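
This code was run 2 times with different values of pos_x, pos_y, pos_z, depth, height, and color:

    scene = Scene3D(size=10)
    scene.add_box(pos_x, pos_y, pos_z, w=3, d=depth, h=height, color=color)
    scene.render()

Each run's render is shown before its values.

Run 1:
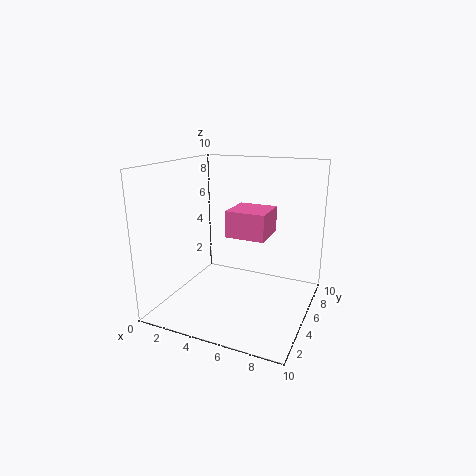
pos_x = 3.5; pos_y = 6; pos_z = 4.5; depth = 3; height = 2; color = 'hotpink'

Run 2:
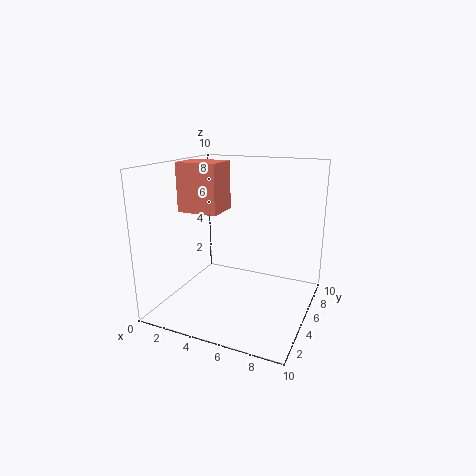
pos_x = 0.5; pos_y = 4.5; pos_z = 6.5; depth = 2.5; height = 3.5; color = 'salmon'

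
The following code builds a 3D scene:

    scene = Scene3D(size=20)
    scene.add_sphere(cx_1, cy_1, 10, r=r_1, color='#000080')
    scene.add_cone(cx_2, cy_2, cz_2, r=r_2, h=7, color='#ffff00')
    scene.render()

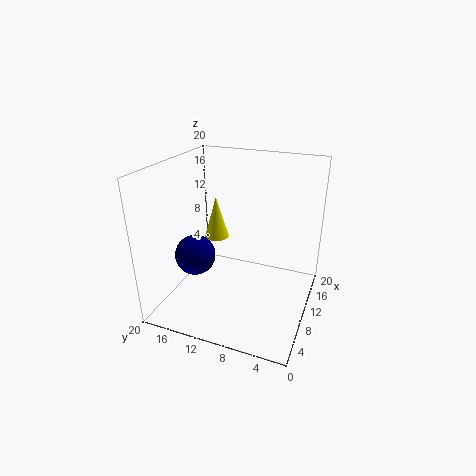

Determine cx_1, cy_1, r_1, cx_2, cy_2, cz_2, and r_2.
cx_1 = 3.75
cy_1 = 13.25
r_1 = 2.5
cx_2 = 17.25
cy_2 = 16.75
cz_2 = 5.75
r_2 = 2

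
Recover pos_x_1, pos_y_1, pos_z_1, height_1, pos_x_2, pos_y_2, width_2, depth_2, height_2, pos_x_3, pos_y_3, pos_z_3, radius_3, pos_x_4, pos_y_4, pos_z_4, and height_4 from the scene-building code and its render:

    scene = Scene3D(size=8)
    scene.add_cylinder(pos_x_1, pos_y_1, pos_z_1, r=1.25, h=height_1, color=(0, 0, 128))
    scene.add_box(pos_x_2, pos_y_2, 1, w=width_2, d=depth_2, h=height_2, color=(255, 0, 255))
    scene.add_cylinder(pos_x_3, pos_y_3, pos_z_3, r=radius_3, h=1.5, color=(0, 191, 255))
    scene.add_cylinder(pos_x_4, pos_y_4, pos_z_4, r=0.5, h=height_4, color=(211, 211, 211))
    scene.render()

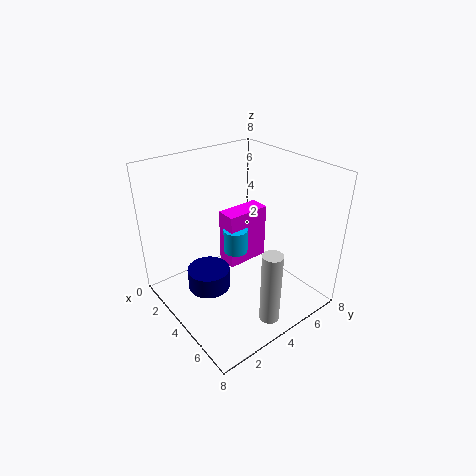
pos_x_1 = 2.75, pos_y_1 = 2.75, pos_z_1 = 0.5, height_1 = 1.25, pos_x_2 = 1.5, pos_y_2 = 4.5, width_2 = 1.25, depth_2 = 2.75, height_2 = 3.5, pos_x_3 = 2.5, pos_y_3 = 5, pos_z_3 = 2, radius_3 = 0.75, pos_x_4 = 7.5, pos_y_4 = 3.25, pos_z_4 = 1.25, height_4 = 3.75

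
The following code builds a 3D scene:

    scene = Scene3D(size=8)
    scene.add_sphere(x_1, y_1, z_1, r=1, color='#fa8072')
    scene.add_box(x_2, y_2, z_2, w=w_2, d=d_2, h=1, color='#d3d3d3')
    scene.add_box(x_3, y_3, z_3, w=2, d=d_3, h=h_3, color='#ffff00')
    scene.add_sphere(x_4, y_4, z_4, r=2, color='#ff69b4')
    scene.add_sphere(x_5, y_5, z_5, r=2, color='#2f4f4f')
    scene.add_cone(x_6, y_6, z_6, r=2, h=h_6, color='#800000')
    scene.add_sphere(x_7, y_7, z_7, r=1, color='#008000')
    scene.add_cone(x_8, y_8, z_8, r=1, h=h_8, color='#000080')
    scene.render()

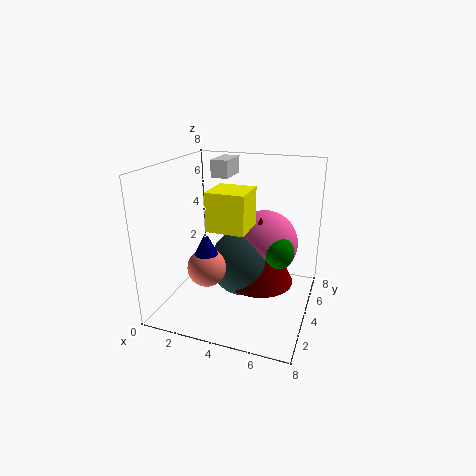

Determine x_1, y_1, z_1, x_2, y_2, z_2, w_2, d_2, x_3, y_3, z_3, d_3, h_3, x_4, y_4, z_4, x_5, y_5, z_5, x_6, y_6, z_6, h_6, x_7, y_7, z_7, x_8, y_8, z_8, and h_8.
x_1 = 3, y_1 = 2, z_1 = 3, x_2 = 2, y_2 = 5, z_2 = 7, w_2 = 1, d_2 = 2, x_3 = 3, y_3 = 2, z_3 = 5, d_3 = 2, h_3 = 2, x_4 = 5, y_4 = 6, z_4 = 3, x_5 = 4, y_5 = 5, z_5 = 2, x_6 = 5, y_6 = 5, z_6 = 1, h_6 = 4, x_7 = 6, y_7 = 5, z_7 = 3, x_8 = 3, y_8 = 2, z_8 = 3, h_8 = 2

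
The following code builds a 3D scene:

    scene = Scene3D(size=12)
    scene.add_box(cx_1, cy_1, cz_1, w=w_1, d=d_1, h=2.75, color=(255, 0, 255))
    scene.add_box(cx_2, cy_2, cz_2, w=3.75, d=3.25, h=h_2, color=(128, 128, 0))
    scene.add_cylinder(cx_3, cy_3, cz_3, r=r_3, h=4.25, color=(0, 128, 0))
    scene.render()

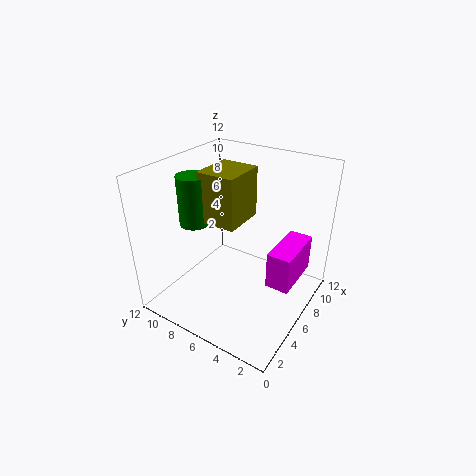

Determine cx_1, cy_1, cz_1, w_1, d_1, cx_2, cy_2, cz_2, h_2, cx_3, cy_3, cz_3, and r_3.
cx_1 = 3.5
cy_1 = 0.25
cz_1 = 4.5
w_1 = 4
d_1 = 1.75
cx_2 = 4.75
cy_2 = 5.75
cz_2 = 7.25
h_2 = 4.25
cx_3 = 5
cy_3 = 9.75
cz_3 = 6.75
r_3 = 1.25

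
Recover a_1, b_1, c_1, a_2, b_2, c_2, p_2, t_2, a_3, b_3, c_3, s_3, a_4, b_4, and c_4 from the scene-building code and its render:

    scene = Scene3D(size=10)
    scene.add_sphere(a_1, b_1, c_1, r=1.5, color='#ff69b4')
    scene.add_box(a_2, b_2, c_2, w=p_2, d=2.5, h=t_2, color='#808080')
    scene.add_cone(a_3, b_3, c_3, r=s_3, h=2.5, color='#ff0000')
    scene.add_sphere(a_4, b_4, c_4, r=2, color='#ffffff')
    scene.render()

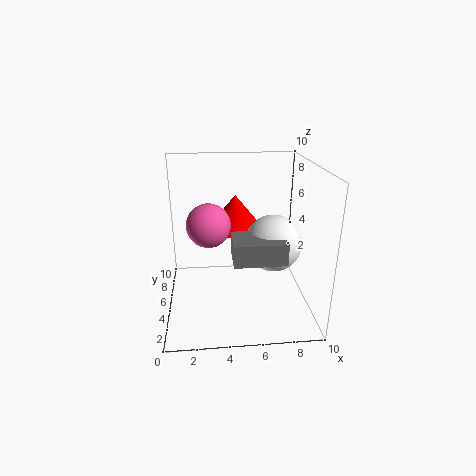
a_1 = 3
b_1 = 5
c_1 = 6
a_2 = 4.5
b_2 = 2.5
c_2 = 4
p_2 = 3.5
t_2 = 1.5
a_3 = 5
b_3 = 7
c_3 = 5
s_3 = 2
a_4 = 7.5
b_4 = 5
c_4 = 4.5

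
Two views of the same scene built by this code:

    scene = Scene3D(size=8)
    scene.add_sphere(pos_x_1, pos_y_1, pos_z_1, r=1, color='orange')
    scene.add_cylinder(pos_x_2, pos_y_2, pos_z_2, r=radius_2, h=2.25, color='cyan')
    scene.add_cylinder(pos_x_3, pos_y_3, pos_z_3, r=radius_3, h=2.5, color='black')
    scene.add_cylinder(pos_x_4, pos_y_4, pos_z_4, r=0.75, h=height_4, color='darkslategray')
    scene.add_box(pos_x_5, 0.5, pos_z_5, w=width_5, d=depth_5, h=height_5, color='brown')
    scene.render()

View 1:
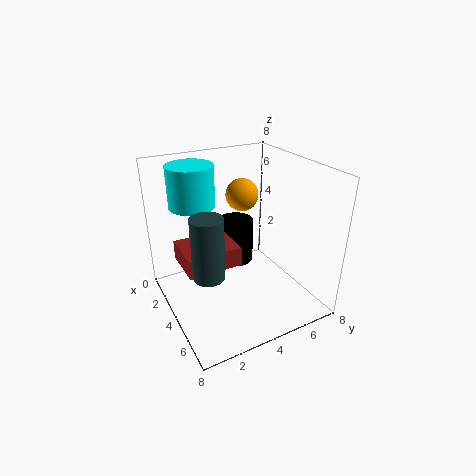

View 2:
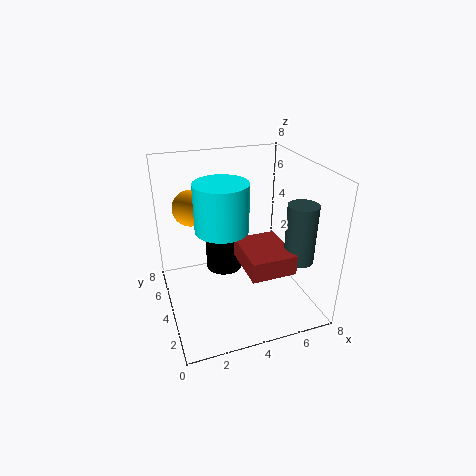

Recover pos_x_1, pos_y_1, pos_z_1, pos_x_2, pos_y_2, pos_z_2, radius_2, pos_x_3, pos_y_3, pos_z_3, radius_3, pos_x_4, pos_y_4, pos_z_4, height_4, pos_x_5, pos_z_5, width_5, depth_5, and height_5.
pos_x_1 = 1.75; pos_y_1 = 5.5; pos_z_1 = 5.5; pos_x_2 = 2.5; pos_y_2 = 2; pos_z_2 = 5.75; radius_2 = 1.25; pos_x_3 = 3.25; pos_y_3 = 4.25; pos_z_3 = 2.25; radius_3 = 1; pos_x_4 = 6.25; pos_y_4 = 1.25; pos_z_4 = 3.75; height_4 = 3; pos_x_5 = 3.5; pos_z_5 = 3.5; width_5 = 2.25; depth_5 = 2.75; height_5 = 1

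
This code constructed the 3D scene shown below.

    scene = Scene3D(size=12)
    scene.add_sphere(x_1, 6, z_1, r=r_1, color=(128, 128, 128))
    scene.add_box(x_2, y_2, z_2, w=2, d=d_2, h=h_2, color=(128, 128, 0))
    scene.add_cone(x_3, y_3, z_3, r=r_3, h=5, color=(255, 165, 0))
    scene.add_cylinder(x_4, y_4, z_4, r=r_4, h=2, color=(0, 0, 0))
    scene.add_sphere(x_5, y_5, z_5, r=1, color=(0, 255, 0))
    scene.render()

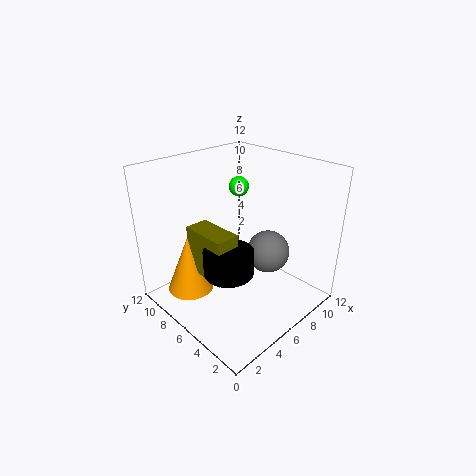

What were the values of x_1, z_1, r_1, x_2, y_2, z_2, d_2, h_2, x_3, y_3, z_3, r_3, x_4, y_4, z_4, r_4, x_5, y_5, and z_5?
x_1 = 10, z_1 = 3, r_1 = 2, x_2 = 3, y_2 = 5, z_2 = 3, d_2 = 4, h_2 = 4, x_3 = 3, y_3 = 9, z_3 = 1, r_3 = 2, x_4 = 4, y_4 = 5, z_4 = 4, r_4 = 2, x_5 = 11, y_5 = 11, z_5 = 8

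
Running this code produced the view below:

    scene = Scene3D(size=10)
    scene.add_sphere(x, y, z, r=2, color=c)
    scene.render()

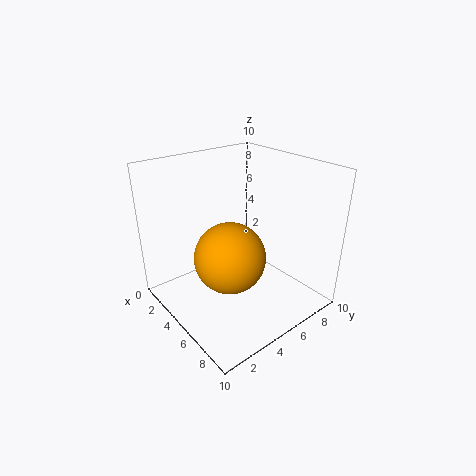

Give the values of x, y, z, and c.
x = 8
y = 2
z = 6
c = 'orange'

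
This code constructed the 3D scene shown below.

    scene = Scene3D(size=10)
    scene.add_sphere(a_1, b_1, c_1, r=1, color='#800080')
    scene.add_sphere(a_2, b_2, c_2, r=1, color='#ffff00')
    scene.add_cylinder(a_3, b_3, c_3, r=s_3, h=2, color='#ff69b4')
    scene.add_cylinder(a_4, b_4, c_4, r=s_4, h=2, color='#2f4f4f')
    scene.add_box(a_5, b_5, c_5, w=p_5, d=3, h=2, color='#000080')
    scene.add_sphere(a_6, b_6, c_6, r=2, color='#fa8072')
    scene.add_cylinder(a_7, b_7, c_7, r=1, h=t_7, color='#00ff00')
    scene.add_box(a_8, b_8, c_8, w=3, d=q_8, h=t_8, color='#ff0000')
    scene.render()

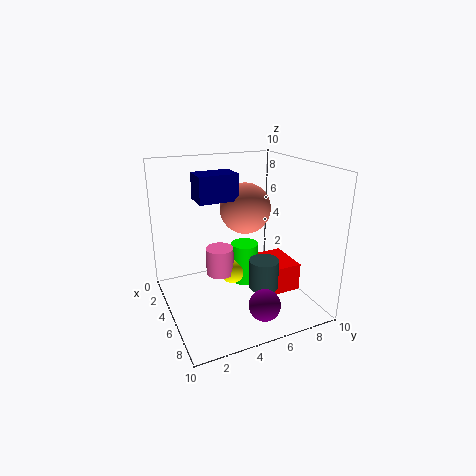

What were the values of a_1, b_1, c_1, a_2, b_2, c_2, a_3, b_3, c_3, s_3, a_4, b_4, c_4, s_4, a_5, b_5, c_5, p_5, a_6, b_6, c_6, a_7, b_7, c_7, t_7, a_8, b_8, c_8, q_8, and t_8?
a_1 = 9, b_1 = 5, c_1 = 2, a_2 = 4, b_2 = 5, c_2 = 2, a_3 = 4, b_3 = 4, c_3 = 2, s_3 = 1, a_4 = 7, b_4 = 6, c_4 = 2, s_4 = 1, a_5 = 1, b_5 = 3, c_5 = 7, p_5 = 2, a_6 = 2, b_6 = 7, c_6 = 6, a_7 = 4, b_7 = 6, c_7 = 1, t_7 = 3, a_8 = 4, b_8 = 6, c_8 = 1, q_8 = 3, t_8 = 2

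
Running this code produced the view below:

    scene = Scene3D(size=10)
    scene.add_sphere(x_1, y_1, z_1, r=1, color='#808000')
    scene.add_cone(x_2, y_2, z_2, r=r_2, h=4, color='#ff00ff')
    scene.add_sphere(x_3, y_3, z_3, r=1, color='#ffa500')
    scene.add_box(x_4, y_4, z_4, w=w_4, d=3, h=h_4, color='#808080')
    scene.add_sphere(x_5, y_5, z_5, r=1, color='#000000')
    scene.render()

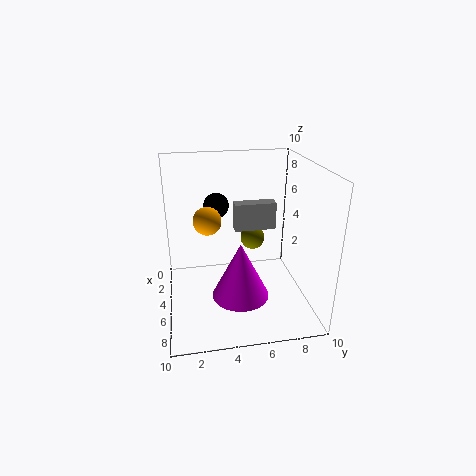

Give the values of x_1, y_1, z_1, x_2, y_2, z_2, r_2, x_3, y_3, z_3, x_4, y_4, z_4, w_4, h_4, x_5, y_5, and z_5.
x_1 = 1, y_1 = 7, z_1 = 3, x_2 = 6, y_2 = 5, z_2 = 1, r_2 = 2, x_3 = 4, y_3 = 3, z_3 = 6, x_4 = 3, y_4 = 5, z_4 = 5, w_4 = 1, h_4 = 2, x_5 = 1, y_5 = 4, z_5 = 6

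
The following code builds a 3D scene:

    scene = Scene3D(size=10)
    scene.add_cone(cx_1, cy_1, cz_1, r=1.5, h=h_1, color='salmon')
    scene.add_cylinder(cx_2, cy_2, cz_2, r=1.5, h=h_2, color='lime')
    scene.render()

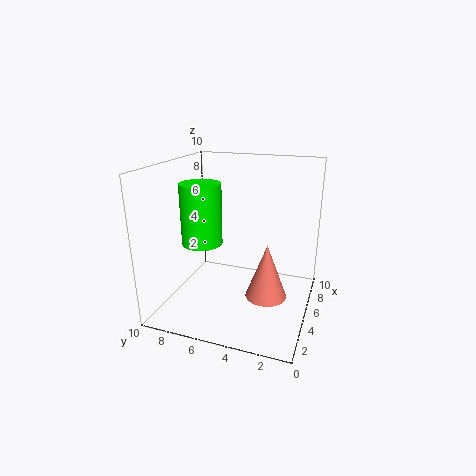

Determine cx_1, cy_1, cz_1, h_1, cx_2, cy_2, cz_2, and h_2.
cx_1 = 5.5; cy_1 = 3; cz_1 = 0.5; h_1 = 4; cx_2 = 5.5; cy_2 = 8; cz_2 = 4; h_2 = 4.5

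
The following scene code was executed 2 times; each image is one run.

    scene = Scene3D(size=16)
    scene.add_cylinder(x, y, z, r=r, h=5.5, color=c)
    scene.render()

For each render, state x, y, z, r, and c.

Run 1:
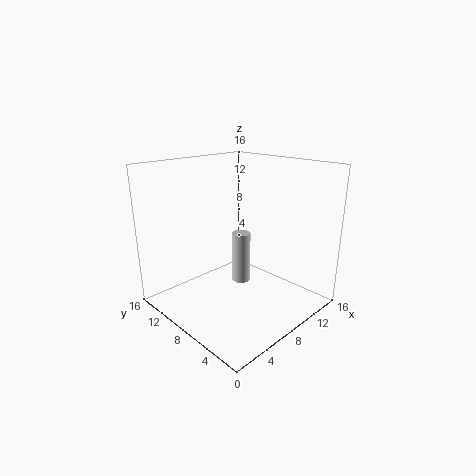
x = 7.5, y = 7, z = 3.5, r = 1, c = 'lightgray'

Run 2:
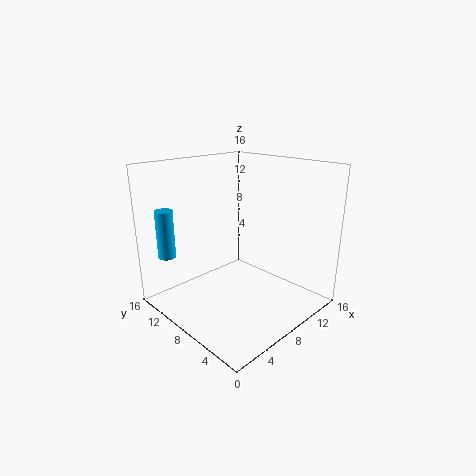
x = 2.5, y = 14, z = 5.5, r = 1, c = 'deepskyblue'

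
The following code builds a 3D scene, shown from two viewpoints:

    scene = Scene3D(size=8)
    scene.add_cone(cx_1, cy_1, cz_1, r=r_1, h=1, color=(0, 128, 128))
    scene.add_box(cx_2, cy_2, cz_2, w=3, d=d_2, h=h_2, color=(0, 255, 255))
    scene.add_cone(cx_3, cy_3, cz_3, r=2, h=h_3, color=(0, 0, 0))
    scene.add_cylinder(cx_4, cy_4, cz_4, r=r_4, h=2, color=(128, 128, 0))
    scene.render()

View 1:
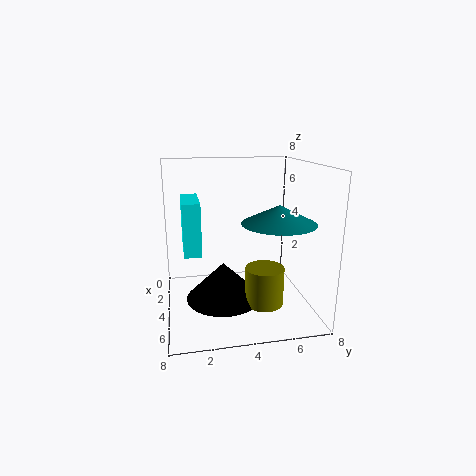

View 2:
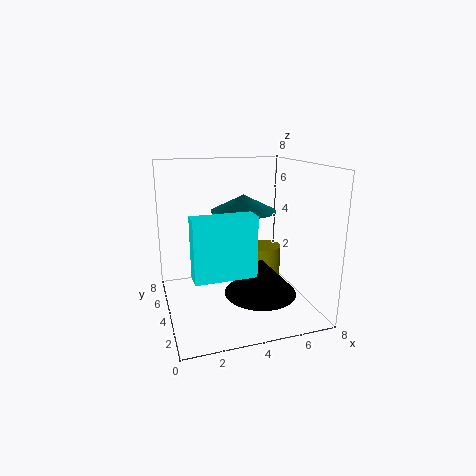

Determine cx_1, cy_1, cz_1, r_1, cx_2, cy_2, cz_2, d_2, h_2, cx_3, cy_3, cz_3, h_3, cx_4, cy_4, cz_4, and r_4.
cx_1 = 5, cy_1 = 6, cz_1 = 5, r_1 = 2, cx_2 = 1, cy_2 = 1, cz_2 = 3, d_2 = 1, h_2 = 3, cx_3 = 5, cy_3 = 3, cz_3 = 1, h_3 = 2, cx_4 = 6, cy_4 = 5, cz_4 = 1, r_4 = 1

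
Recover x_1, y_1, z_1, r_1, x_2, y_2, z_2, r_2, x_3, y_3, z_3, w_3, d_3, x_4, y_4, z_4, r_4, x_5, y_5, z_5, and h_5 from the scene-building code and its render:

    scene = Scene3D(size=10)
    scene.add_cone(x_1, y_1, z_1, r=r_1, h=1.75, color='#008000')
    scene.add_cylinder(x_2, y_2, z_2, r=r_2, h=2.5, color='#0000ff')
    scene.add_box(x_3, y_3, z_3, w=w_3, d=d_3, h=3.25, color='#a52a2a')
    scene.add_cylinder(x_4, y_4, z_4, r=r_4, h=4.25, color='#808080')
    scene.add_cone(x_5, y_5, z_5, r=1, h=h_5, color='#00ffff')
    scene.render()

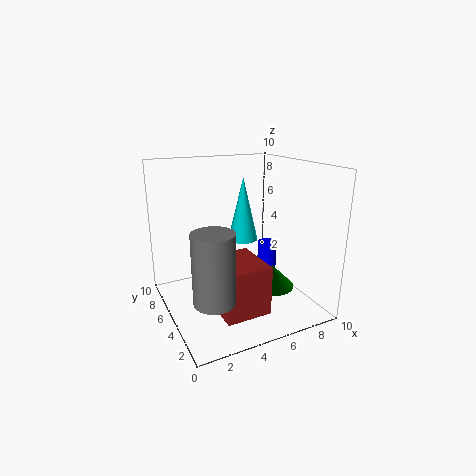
x_1 = 8.25; y_1 = 5.5; z_1 = 0.25; r_1 = 1.75; x_2 = 8.5; y_2 = 6.75; z_2 = 1; r_2 = 0.75; x_3 = 2.5; y_3 = 1.25; z_3 = 1; w_3 = 3; d_3 = 3.5; x_4 = 1.75; y_4 = 1.5; z_4 = 2.75; r_4 = 1.25; x_5 = 5.25; y_5 = 4.75; z_5 = 5; h_5 = 4.25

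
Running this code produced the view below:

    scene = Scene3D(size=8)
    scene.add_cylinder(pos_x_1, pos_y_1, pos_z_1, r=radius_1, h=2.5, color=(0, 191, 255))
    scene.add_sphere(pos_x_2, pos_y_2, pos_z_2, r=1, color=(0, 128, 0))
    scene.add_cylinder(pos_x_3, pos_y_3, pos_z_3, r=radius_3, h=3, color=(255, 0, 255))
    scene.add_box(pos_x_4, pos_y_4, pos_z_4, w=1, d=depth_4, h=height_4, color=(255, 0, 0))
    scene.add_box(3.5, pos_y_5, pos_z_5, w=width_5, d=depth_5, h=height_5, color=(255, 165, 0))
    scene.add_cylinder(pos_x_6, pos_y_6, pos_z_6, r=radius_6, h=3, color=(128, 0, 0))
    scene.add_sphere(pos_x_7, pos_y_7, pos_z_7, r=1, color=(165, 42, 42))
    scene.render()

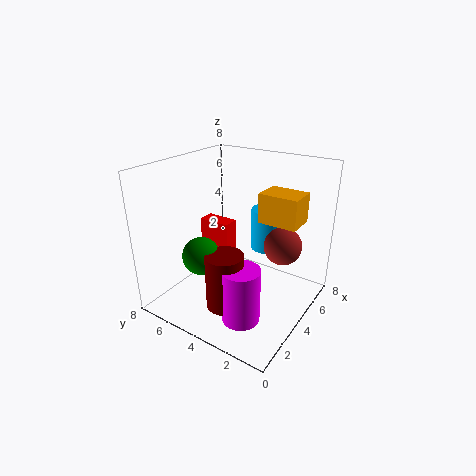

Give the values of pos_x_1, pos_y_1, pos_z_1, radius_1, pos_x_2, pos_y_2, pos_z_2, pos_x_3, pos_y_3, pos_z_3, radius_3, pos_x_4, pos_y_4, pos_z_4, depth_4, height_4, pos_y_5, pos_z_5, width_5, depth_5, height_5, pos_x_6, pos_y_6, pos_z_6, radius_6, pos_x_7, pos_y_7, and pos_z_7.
pos_x_1 = 6.5, pos_y_1 = 3.5, pos_z_1 = 2.5, radius_1 = 1, pos_x_2 = 2, pos_y_2 = 5, pos_z_2 = 3.5, pos_x_3 = 2, pos_y_3 = 2.5, pos_z_3 = 0.5, radius_3 = 1, pos_x_4 = 5, pos_y_4 = 5.5, pos_z_4 = 2, depth_4 = 2, height_4 = 2, pos_y_5 = 0.5, pos_z_5 = 5.5, width_5 = 1.5, depth_5 = 2, height_5 = 1.5, pos_x_6 = 2, pos_y_6 = 3.5, pos_z_6 = 1, radius_6 = 1, pos_x_7 = 4.5, pos_y_7 = 1.5, pos_z_7 = 4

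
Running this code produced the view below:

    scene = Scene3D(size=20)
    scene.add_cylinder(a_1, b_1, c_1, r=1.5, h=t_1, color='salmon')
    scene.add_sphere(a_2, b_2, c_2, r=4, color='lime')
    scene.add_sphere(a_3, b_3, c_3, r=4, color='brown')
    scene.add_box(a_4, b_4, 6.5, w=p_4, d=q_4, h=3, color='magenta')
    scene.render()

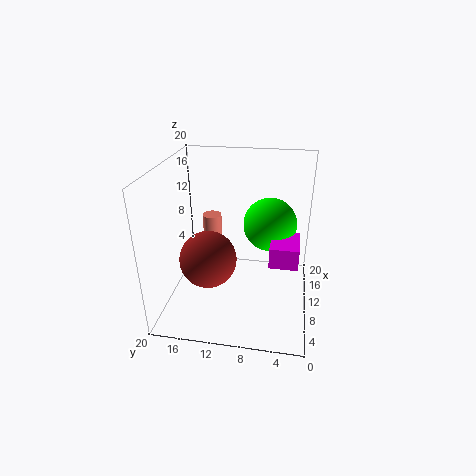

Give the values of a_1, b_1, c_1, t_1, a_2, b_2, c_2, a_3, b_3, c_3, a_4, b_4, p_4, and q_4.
a_1 = 17
b_1 = 15.5
c_1 = 0.5
t_1 = 9.5
a_2 = 15
b_2 = 6
c_2 = 10
a_3 = 8.5
b_3 = 14
c_3 = 7
a_4 = 8.5
b_4 = 1.5
p_4 = 5.5
q_4 = 4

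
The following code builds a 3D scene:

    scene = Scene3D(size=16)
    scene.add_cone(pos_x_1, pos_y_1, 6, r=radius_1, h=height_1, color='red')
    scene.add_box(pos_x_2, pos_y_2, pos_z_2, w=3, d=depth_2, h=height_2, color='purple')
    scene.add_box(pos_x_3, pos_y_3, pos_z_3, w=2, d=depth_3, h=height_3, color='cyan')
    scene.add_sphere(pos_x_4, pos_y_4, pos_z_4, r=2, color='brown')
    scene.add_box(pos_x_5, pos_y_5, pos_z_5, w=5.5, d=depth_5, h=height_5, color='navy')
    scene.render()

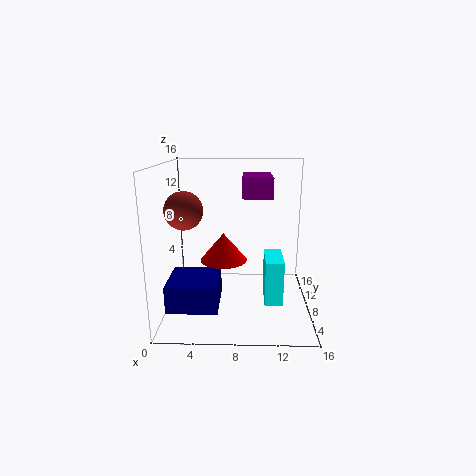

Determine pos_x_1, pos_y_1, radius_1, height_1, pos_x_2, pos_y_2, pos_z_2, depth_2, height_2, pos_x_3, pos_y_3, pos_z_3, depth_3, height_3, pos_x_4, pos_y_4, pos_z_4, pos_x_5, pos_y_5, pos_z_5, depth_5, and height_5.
pos_x_1 = 6.5
pos_y_1 = 6.5
radius_1 = 2.5
height_1 = 3
pos_x_2 = 8.5
pos_y_2 = 4.5
pos_z_2 = 13
depth_2 = 5
height_2 = 2
pos_x_3 = 11
pos_y_3 = 5.5
pos_z_3 = 1
depth_3 = 4.5
height_3 = 5
pos_x_4 = 2.5
pos_y_4 = 6
pos_z_4 = 11.5
pos_x_5 = 0.5
pos_y_5 = 3.5
pos_z_5 = 1
depth_5 = 5.5
height_5 = 3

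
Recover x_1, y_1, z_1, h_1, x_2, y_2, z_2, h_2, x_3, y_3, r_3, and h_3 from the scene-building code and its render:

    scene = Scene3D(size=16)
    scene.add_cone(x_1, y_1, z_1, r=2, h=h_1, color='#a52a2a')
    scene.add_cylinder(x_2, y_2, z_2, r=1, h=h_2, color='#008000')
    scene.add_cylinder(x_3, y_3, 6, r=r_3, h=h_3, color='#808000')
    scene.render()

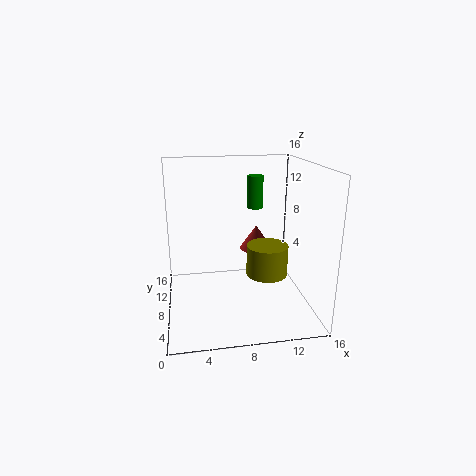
x_1 = 11
y_1 = 12
z_1 = 5
h_1 = 3
x_2 = 11
y_2 = 13
z_2 = 10
h_2 = 4
x_3 = 10
y_3 = 3
r_3 = 2
h_3 = 3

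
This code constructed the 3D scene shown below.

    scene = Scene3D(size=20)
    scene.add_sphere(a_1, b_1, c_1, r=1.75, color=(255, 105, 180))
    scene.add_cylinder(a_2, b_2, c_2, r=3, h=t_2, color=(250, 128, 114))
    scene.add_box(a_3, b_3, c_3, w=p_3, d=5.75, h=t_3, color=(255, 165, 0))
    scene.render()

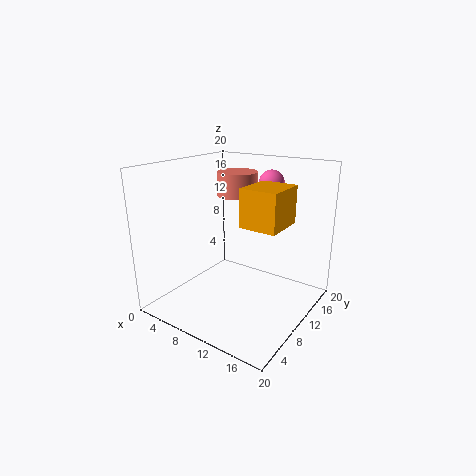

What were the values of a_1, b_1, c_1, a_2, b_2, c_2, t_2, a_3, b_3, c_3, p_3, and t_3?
a_1 = 12.5; b_1 = 14.5; c_1 = 17.25; a_2 = 7; b_2 = 14.25; c_2 = 14.75; t_2 = 3.5; a_3 = 12; b_3 = 7.25; c_3 = 12.75; p_3 = 5; t_3 = 5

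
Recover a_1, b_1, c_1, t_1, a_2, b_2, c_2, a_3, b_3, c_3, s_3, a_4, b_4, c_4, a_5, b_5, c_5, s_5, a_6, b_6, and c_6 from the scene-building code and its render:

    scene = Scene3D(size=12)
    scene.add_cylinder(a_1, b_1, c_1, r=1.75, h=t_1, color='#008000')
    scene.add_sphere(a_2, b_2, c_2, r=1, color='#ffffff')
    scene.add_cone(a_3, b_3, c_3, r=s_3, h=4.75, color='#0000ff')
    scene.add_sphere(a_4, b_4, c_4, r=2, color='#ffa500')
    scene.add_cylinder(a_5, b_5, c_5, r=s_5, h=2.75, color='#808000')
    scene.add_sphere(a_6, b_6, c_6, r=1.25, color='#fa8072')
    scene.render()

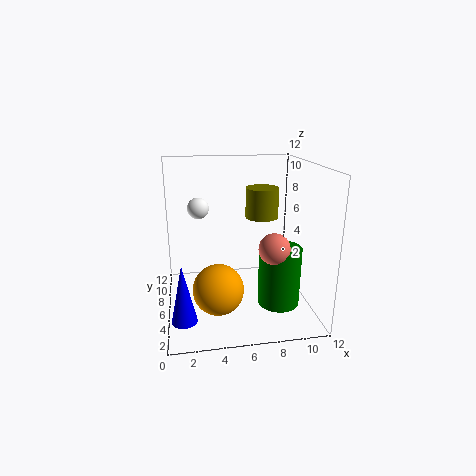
a_1 = 9.25; b_1 = 4.5; c_1 = 0.5; t_1 = 5; a_2 = 3; b_2 = 10.25; c_2 = 7.5; a_3 = 1.25; b_3 = 3; c_3 = 0.5; s_3 = 1; a_4 = 4; b_4 = 3.5; c_4 = 2.75; a_5 = 8.75; b_5 = 9; c_5 = 6.75; s_5 = 1.5; a_6 = 8.5; b_6 = 3.75; c_6 = 5.75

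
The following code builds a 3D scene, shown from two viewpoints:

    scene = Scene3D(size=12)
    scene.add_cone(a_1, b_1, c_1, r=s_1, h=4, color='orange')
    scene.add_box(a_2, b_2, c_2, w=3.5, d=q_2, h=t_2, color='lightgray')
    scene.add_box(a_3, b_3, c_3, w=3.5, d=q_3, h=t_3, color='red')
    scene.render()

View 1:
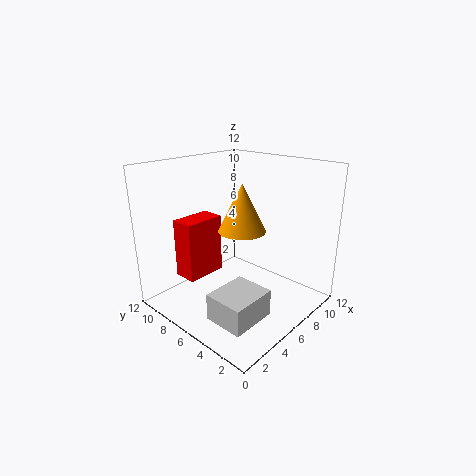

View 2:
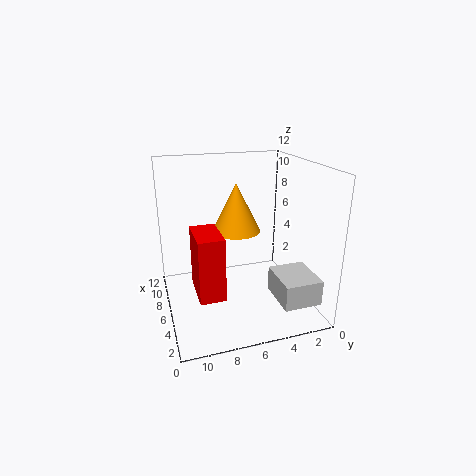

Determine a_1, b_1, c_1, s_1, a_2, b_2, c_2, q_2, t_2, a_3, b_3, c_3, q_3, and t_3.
a_1 = 6.5
b_1 = 6
c_1 = 6.5
s_1 = 2
a_2 = 0.5
b_2 = 1
c_2 = 2
q_2 = 3
t_2 = 2
a_3 = 2.5
b_3 = 8
c_3 = 2.5
q_3 = 2
t_3 = 5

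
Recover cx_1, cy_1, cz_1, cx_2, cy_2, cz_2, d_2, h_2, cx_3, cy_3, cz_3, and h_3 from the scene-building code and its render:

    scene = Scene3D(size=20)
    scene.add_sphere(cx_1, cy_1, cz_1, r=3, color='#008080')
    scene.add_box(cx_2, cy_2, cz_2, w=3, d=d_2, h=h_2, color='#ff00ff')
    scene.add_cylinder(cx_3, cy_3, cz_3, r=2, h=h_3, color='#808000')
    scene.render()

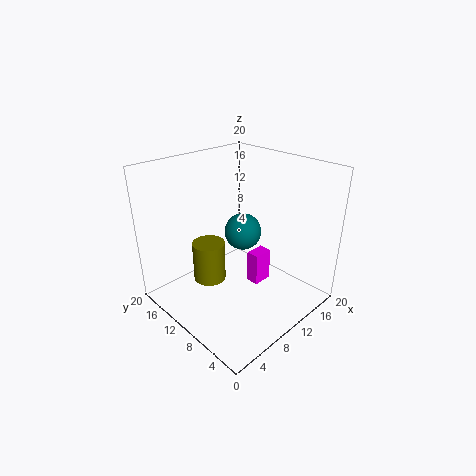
cx_1 = 16
cy_1 = 15
cz_1 = 7
cx_2 = 13
cy_2 = 9
cz_2 = 1
d_2 = 2
h_2 = 5
cx_3 = 4
cy_3 = 9
cz_3 = 7
h_3 = 5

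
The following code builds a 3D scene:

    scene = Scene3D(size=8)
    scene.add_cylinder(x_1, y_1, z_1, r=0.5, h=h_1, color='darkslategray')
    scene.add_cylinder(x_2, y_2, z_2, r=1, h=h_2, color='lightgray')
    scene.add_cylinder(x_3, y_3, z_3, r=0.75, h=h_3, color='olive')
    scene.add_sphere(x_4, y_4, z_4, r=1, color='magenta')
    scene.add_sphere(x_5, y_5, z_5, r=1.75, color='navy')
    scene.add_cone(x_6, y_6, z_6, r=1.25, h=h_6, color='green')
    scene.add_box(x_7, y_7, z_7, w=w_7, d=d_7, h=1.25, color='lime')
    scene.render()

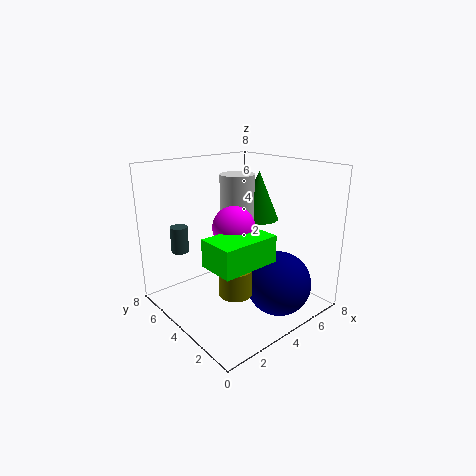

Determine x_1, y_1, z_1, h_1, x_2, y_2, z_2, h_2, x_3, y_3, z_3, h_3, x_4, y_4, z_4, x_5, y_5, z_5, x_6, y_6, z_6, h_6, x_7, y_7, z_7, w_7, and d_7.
x_1 = 1.75, y_1 = 6.5, z_1 = 3, h_1 = 1.5, x_2 = 5, y_2 = 5.25, z_2 = 3.75, h_2 = 3.5, x_3 = 1.5, y_3 = 1.25, z_3 = 2.75, h_3 = 1.25, x_4 = 2.25, y_4 = 2.25, z_4 = 5.5, x_5 = 5, y_5 = 1.75, z_5 = 1.75, x_6 = 6.75, y_6 = 5.25, z_6 = 4.25, h_6 = 3, x_7 = 0.25, y_7 = 0.25, z_7 = 4.25, w_7 = 2.75, d_7 = 1.75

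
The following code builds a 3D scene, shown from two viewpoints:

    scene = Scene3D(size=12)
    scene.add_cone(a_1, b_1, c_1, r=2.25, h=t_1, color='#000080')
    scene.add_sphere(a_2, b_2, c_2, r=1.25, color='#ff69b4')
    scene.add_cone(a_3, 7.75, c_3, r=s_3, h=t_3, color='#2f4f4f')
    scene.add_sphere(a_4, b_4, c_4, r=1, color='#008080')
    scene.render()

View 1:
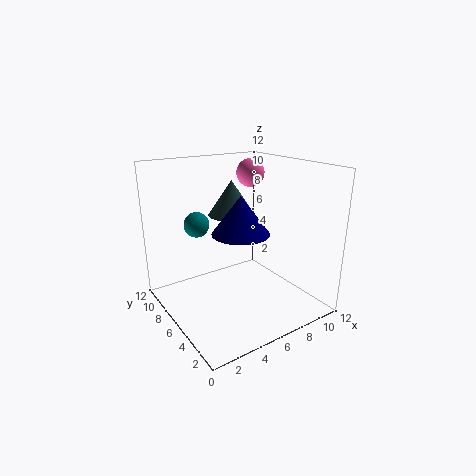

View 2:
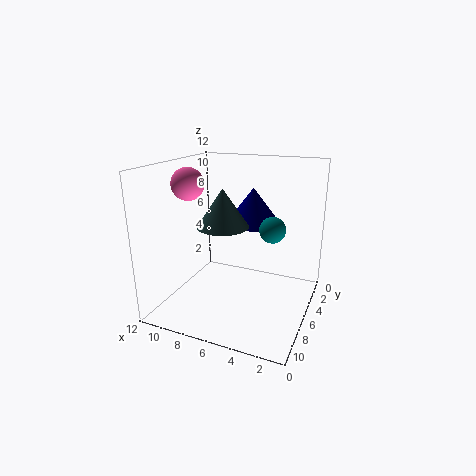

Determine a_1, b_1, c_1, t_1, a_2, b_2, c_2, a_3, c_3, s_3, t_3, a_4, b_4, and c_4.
a_1 = 5.25; b_1 = 4.5; c_1 = 7; t_1 = 3; a_2 = 9; b_2 = 8.5; c_2 = 10.75; a_3 = 6.5; c_3 = 7.5; s_3 = 2; t_3 = 3; a_4 = 2.75; b_4 = 7; c_4 = 7.5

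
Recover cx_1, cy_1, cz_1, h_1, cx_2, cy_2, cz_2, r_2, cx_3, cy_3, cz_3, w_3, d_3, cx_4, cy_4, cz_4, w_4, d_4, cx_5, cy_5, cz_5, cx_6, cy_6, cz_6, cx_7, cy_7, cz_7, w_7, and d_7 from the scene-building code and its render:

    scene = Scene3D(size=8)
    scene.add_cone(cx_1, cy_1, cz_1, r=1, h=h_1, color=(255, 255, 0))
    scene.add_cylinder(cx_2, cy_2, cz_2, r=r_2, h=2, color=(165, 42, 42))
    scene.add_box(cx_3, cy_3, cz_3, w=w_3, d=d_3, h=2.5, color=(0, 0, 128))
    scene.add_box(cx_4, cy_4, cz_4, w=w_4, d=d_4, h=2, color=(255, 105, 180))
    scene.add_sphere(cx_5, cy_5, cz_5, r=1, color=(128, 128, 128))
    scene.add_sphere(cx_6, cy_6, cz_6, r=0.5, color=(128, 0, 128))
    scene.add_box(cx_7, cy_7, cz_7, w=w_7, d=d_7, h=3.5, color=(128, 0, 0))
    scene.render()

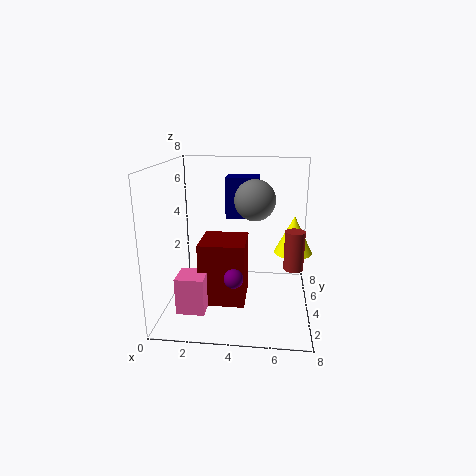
cx_1 = 7, cy_1 = 3.5, cz_1 = 3.5, h_1 = 2, cx_2 = 7, cy_2 = 2.5, cz_2 = 3, r_2 = 0.5, cx_3 = 3, cy_3 = 6, cz_3 = 4.5, w_3 = 2, d_3 = 1.5, cx_4 = 1, cy_4 = 1.5, cz_4 = 0.5, w_4 = 1.5, d_4 = 1.5, cx_5 = 5, cy_5 = 2.5, cz_5 = 6.5, cx_6 = 4, cy_6 = 2, cz_6 = 2.5, cx_7 = 2, cy_7 = 2.5, cz_7 = 0.5, w_7 = 2.5, d_7 = 2.5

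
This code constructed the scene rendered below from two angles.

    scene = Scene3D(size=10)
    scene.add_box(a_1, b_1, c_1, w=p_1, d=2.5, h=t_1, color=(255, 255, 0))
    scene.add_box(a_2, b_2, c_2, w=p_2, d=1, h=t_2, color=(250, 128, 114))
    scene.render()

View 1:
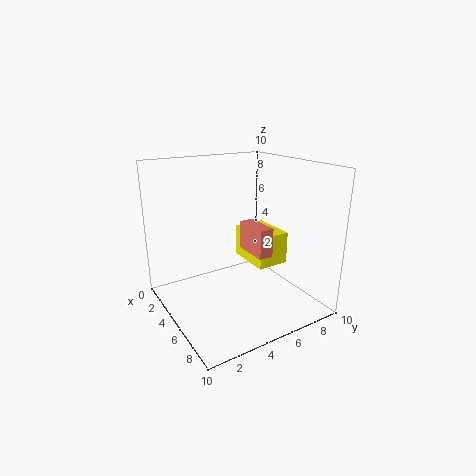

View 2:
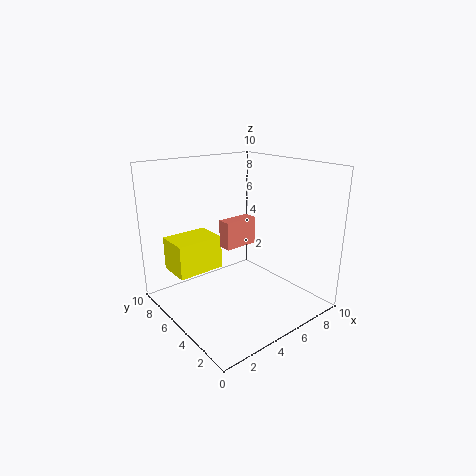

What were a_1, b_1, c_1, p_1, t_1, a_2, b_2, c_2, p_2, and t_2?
a_1 = 1.5
b_1 = 7
c_1 = 2
p_1 = 3.5
t_1 = 2.5
a_2 = 4.5
b_2 = 5.5
c_2 = 4
p_2 = 2.5
t_2 = 2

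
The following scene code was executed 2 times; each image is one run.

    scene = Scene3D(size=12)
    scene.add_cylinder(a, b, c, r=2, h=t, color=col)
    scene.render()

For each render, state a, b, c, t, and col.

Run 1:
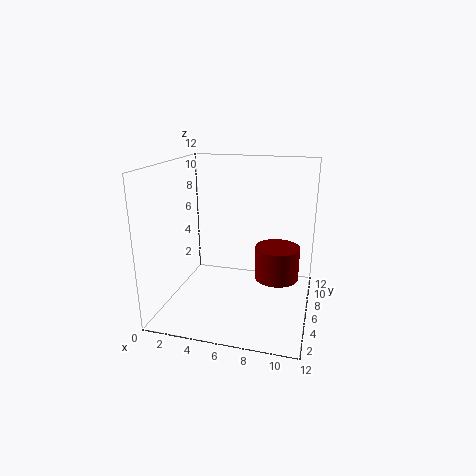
a = 9, b = 8.5, c = 1.5, t = 3, col = 'maroon'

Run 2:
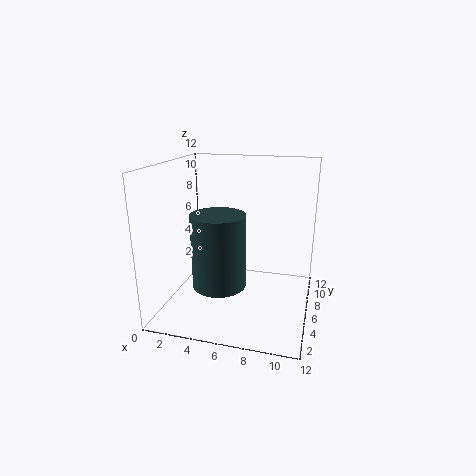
a = 5.5, b = 2.5, c = 3.5, t = 5.5, col = 'darkslategray'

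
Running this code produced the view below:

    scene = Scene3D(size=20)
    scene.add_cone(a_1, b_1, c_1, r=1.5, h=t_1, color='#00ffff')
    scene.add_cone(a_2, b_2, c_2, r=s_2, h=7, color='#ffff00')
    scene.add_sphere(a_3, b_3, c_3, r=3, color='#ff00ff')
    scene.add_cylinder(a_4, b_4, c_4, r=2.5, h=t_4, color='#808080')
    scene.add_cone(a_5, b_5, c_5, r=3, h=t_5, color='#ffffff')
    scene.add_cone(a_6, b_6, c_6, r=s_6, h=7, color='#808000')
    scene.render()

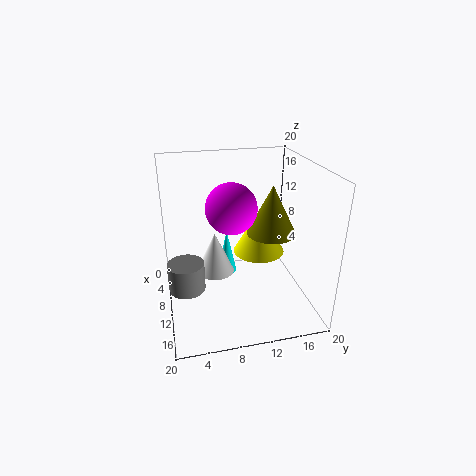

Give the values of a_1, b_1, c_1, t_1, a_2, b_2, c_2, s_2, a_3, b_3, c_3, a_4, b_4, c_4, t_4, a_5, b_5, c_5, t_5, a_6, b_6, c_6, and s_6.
a_1 = 4.5
b_1 = 9.5
c_1 = 1.5
t_1 = 7
a_2 = 5.5
b_2 = 14.5
c_2 = 5
s_2 = 4
a_3 = 15
b_3 = 8
c_3 = 16.5
a_4 = 11
b_4 = 2.5
c_4 = 3.5
t_4 = 4
a_5 = 5
b_5 = 7.5
c_5 = 2
t_5 = 6.5
a_6 = 9.5
b_6 = 15
c_6 = 10
s_6 = 3.5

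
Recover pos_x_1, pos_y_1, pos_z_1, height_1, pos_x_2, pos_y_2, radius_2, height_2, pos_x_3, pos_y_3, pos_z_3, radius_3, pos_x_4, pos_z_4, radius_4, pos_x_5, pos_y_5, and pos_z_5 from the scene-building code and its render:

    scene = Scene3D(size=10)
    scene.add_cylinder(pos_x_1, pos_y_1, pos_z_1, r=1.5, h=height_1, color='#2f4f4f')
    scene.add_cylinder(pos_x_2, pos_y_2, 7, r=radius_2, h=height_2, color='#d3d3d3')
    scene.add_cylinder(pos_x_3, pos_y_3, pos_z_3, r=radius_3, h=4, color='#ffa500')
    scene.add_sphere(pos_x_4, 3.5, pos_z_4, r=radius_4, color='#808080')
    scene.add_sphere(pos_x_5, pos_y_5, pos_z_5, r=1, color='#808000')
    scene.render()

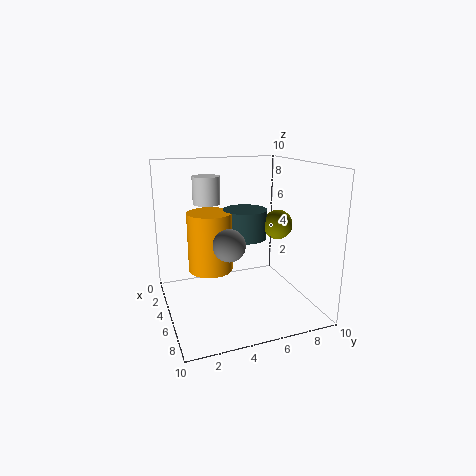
pos_x_1 = 5; pos_y_1 = 5.5; pos_z_1 = 5; height_1 = 2; pos_x_2 = 2.5; pos_y_2 = 3.5; radius_2 = 1; height_2 = 2; pos_x_3 = 5; pos_y_3 = 3; pos_z_3 = 3; radius_3 = 1.5; pos_x_4 = 7.5; pos_z_4 = 5.5; radius_4 = 1; pos_x_5 = 6; pos_y_5 = 7.5; pos_z_5 = 6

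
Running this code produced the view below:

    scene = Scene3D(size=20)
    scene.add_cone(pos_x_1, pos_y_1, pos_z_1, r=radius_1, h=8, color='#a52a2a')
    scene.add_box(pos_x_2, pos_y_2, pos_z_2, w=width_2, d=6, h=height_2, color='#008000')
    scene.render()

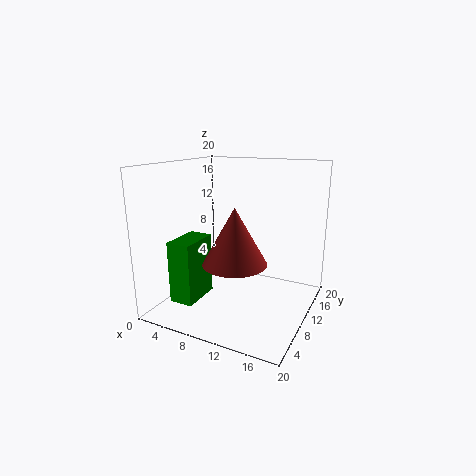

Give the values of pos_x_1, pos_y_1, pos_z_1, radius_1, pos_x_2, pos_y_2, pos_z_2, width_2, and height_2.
pos_x_1 = 10, pos_y_1 = 9, pos_z_1 = 6.5, radius_1 = 4.5, pos_x_2 = 1.5, pos_y_2 = 5, pos_z_2 = 0.5, width_2 = 3.5, height_2 = 9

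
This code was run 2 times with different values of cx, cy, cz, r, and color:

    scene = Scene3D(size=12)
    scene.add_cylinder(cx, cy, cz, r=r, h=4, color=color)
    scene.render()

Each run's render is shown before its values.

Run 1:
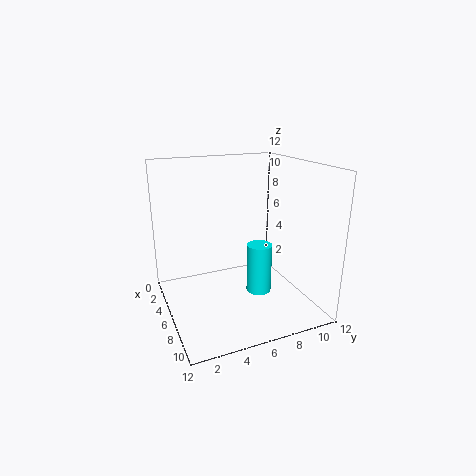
cx = 8
cy = 7
cz = 2
r = 1
color = 'cyan'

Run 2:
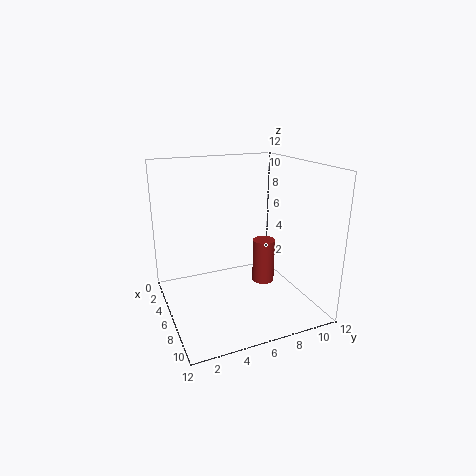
cx = 5
cy = 9
cz = 1
r = 1
color = 'brown'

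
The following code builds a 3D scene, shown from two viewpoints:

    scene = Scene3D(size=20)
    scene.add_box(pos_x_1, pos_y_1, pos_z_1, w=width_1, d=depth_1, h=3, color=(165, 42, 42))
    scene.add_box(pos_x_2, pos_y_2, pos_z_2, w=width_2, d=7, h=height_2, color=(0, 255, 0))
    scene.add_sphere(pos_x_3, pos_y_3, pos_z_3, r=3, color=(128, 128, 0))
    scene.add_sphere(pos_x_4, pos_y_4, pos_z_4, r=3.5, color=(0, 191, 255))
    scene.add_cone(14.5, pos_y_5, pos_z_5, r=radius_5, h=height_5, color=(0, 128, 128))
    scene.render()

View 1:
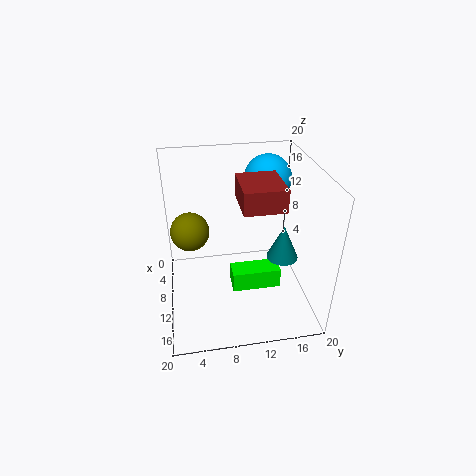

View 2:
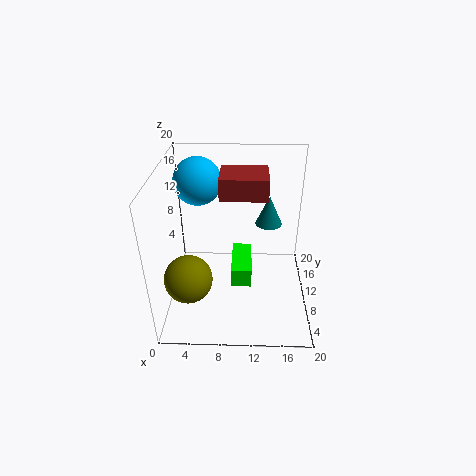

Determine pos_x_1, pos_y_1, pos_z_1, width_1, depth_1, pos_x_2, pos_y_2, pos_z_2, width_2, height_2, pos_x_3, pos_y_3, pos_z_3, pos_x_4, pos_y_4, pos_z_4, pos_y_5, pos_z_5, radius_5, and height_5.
pos_x_1 = 7.5, pos_y_1 = 10, pos_z_1 = 15.5, width_1 = 6.5, depth_1 = 5.5, pos_x_2 = 9, pos_y_2 = 9, pos_z_2 = 2, width_2 = 3, height_2 = 3, pos_x_3 = 4, pos_y_3 = 3.5, pos_z_3 = 8, pos_x_4 = 4, pos_y_4 = 15.5, pos_z_4 = 16, pos_y_5 = 15, pos_z_5 = 9.5, radius_5 = 2, height_5 = 4.5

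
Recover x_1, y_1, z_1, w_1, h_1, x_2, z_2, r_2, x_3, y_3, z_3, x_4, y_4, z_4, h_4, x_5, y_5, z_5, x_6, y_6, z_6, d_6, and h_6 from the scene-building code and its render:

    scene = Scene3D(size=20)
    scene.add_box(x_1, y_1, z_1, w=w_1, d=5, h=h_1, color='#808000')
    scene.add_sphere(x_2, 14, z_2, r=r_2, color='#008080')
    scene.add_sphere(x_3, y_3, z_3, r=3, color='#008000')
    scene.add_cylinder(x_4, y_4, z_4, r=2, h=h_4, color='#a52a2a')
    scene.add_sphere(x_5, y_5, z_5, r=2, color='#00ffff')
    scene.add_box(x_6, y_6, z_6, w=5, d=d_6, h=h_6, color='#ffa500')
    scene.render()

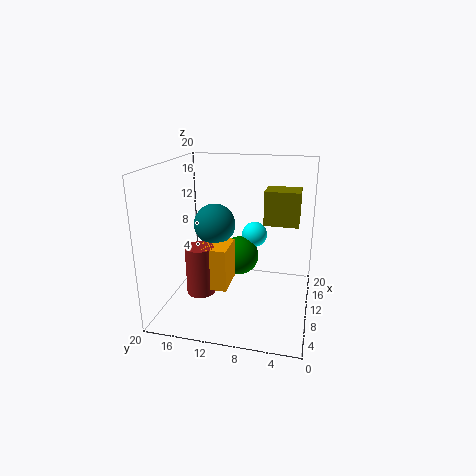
x_1 = 13; y_1 = 2; z_1 = 11; w_1 = 4; h_1 = 5; x_2 = 12; z_2 = 11; r_2 = 3; x_3 = 15; y_3 = 11; z_3 = 5; x_4 = 8; y_4 = 15; z_4 = 2; h_4 = 7; x_5 = 17; y_5 = 9; z_5 = 8; x_6 = 7; y_6 = 11; z_6 = 3; d_6 = 4; h_6 = 6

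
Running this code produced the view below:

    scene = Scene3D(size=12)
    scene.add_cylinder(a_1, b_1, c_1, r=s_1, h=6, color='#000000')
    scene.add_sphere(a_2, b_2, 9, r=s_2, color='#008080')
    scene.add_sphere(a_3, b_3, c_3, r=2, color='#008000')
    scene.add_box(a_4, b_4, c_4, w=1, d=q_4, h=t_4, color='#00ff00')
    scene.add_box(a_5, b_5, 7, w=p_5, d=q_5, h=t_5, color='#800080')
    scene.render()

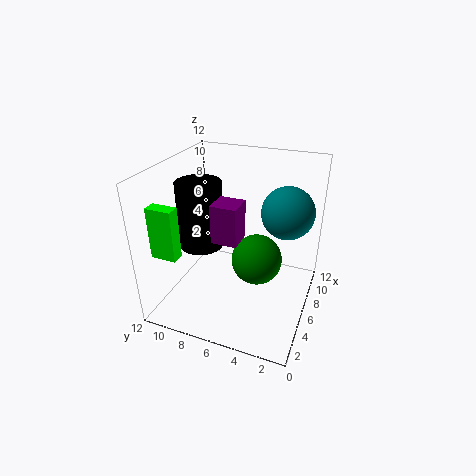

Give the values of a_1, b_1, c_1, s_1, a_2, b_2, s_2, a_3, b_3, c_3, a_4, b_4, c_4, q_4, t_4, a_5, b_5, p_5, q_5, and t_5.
a_1 = 7
b_1 = 10
c_1 = 4
s_1 = 2
a_2 = 6
b_2 = 2
s_2 = 2
a_3 = 5
b_3 = 4
c_3 = 5
a_4 = 1
b_4 = 9
c_4 = 6
q_4 = 2
t_4 = 4
a_5 = 3
b_5 = 5
p_5 = 2
q_5 = 2
t_5 = 3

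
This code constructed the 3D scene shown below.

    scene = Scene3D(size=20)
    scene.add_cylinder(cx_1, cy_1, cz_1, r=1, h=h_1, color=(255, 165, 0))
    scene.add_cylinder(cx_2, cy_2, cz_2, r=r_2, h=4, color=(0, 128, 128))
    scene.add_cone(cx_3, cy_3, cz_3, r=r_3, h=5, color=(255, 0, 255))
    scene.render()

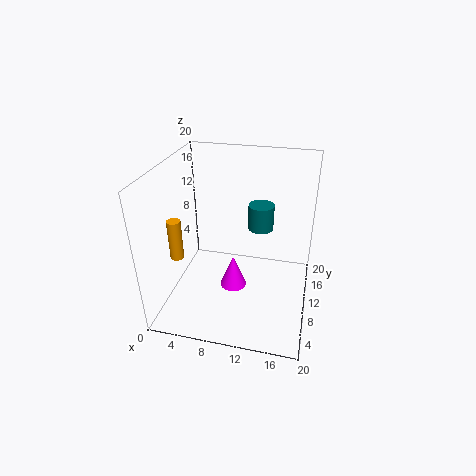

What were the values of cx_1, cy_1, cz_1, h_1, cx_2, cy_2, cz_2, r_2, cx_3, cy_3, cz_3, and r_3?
cx_1 = 1, cy_1 = 9, cz_1 = 6, h_1 = 6, cx_2 = 12, cy_2 = 17, cz_2 = 8, r_2 = 2, cx_3 = 9, cy_3 = 11, cz_3 = 1, r_3 = 2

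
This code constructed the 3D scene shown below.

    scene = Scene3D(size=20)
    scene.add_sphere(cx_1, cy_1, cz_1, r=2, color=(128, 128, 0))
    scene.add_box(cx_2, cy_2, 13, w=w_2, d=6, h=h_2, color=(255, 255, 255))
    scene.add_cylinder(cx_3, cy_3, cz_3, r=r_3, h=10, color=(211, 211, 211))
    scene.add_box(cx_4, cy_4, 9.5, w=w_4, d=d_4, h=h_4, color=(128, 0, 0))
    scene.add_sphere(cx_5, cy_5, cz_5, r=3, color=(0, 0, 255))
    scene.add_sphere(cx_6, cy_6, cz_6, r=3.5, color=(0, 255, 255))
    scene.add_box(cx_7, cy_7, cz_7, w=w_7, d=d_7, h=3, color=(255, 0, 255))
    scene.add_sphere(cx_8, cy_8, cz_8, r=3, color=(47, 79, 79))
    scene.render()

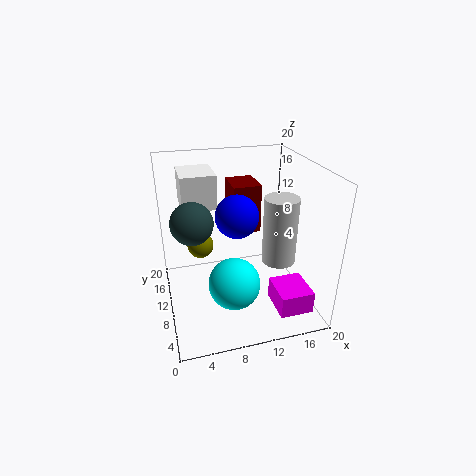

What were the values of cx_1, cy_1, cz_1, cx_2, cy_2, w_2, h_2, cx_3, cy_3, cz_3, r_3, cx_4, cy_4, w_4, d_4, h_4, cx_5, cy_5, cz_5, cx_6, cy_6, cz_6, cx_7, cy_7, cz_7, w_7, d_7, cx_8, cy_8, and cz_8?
cx_1 = 5.5; cy_1 = 15.5; cz_1 = 6.5; cx_2 = 3; cy_2 = 13.5; w_2 = 5; h_2 = 5; cx_3 = 16.5; cy_3 = 10.5; cz_3 = 5; r_3 = 2.5; cx_4 = 10; cy_4 = 12; w_4 = 4; d_4 = 5; h_4 = 7; cx_5 = 10; cy_5 = 10.5; cz_5 = 13; cx_6 = 8.5; cy_6 = 6.5; cz_6 = 5; cx_7 = 13.5; cy_7 = 1.5; cz_7 = 2; w_7 = 4.5; d_7 = 5; cx_8 = 4; cy_8 = 12; cz_8 = 12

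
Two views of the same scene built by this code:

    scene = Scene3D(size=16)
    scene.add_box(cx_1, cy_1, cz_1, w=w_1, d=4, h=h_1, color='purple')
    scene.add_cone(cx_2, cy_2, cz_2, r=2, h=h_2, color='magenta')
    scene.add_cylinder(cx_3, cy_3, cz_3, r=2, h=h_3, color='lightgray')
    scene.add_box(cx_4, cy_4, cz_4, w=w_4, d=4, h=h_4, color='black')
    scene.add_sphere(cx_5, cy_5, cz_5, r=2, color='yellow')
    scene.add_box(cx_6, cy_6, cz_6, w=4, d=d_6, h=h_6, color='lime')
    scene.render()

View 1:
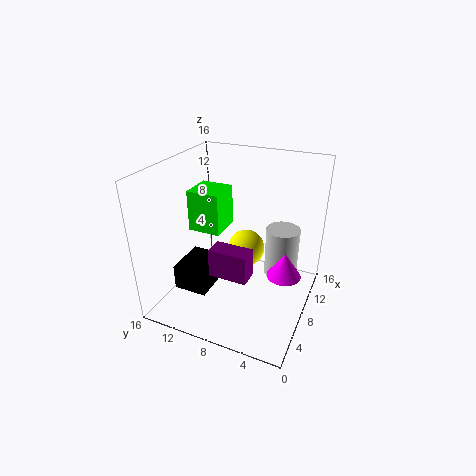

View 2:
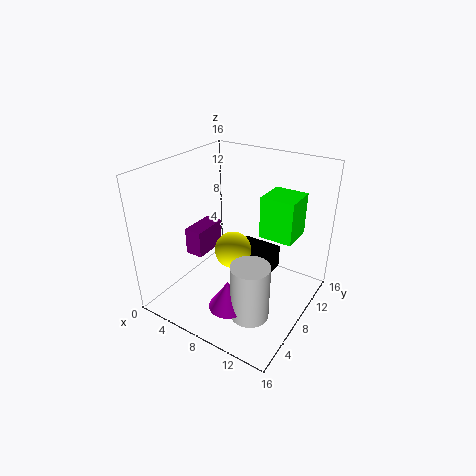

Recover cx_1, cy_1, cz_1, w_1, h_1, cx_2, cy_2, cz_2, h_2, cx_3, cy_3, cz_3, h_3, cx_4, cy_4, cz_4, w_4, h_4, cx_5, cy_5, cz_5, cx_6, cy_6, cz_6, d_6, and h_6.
cx_1 = 3
cy_1 = 5
cz_1 = 6
w_1 = 2
h_1 = 3
cx_2 = 10
cy_2 = 3
cz_2 = 3
h_2 = 3
cx_3 = 12
cy_3 = 4
cz_3 = 2
h_3 = 6
cx_4 = 5
cy_4 = 11
cz_4 = 1
w_4 = 5
h_4 = 3
cx_5 = 8
cy_5 = 7
cz_5 = 7
cx_6 = 9
cy_6 = 11
cz_6 = 7
d_6 = 4
h_6 = 5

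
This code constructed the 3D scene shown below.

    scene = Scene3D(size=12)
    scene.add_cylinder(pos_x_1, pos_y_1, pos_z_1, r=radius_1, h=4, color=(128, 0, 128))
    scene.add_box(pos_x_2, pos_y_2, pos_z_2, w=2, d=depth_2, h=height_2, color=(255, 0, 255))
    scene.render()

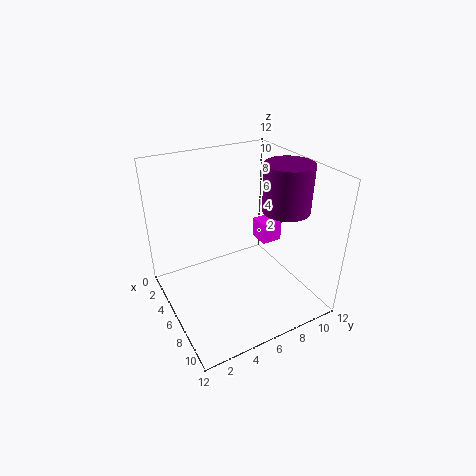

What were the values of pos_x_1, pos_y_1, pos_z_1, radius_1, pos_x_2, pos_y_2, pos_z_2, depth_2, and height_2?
pos_x_1 = 7
pos_y_1 = 10
pos_z_1 = 8
radius_1 = 2
pos_x_2 = 2
pos_y_2 = 10
pos_z_2 = 3
depth_2 = 2
height_2 = 2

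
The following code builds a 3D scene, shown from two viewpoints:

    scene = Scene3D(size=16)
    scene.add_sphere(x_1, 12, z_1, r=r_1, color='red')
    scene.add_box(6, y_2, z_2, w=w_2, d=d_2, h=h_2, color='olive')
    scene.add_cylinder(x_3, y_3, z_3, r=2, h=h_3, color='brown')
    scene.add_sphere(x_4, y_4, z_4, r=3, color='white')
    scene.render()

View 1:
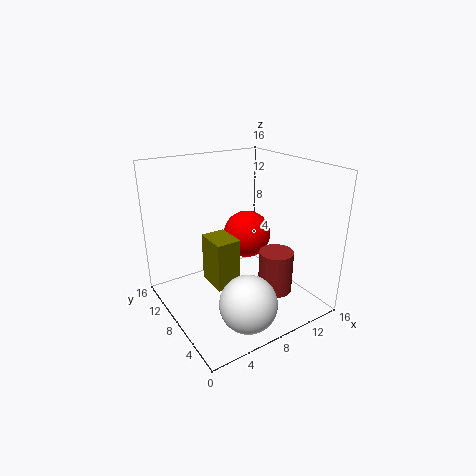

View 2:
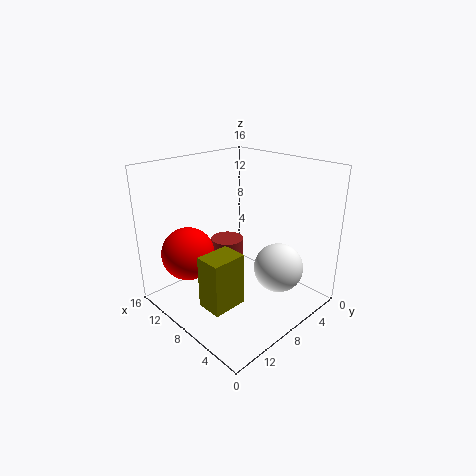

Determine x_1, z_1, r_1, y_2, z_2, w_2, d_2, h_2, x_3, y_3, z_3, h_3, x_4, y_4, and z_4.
x_1 = 12; z_1 = 6; r_1 = 3; y_2 = 9; z_2 = 1; w_2 = 3; d_2 = 4; h_2 = 6; x_3 = 12; y_3 = 6; z_3 = 1; h_3 = 5; x_4 = 6; y_4 = 3; z_4 = 3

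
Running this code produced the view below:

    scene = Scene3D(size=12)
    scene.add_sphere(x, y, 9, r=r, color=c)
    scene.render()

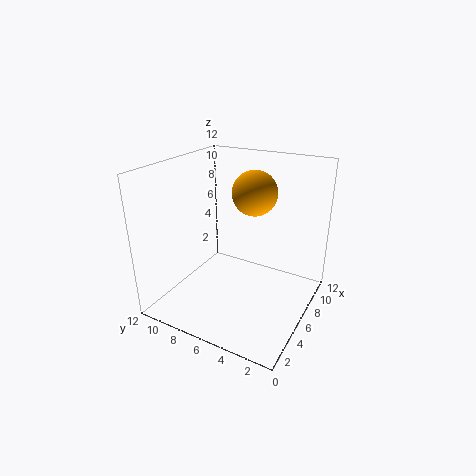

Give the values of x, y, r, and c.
x = 9; y = 6; r = 2; c = 'orange'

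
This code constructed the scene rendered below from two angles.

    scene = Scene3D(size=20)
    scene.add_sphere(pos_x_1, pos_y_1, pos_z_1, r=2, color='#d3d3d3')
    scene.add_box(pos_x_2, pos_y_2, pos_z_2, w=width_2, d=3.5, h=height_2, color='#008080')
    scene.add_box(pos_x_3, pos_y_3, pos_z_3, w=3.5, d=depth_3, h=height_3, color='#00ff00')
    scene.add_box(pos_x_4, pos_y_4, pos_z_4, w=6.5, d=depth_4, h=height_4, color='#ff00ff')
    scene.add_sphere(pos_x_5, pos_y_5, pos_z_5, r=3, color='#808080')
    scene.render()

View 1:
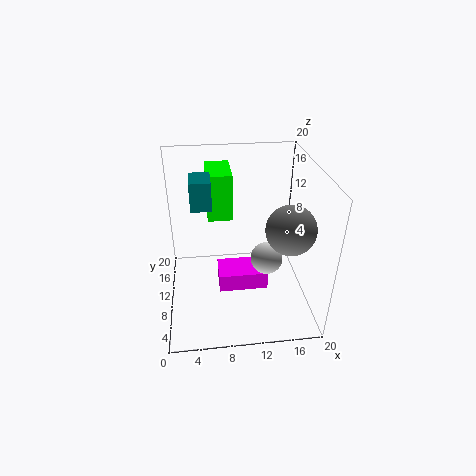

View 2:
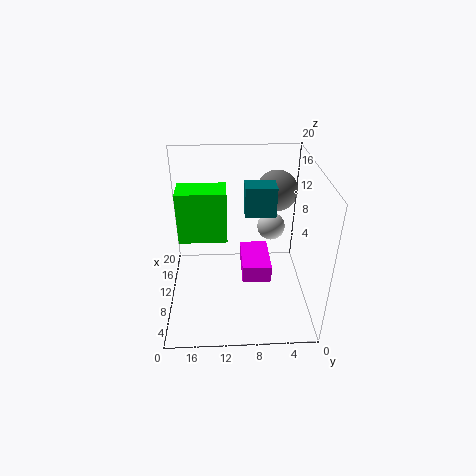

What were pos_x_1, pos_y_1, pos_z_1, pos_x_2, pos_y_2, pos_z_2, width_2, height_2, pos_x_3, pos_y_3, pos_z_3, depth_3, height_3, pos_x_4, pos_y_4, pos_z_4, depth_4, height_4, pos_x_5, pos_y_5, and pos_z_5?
pos_x_1 = 13, pos_y_1 = 5, pos_z_1 = 10, pos_x_2 = 4, pos_y_2 = 6, pos_z_2 = 16.5, width_2 = 2.5, height_2 = 3.5, pos_x_3 = 6, pos_y_3 = 11.5, pos_z_3 = 12, depth_3 = 6, height_3 = 6.5, pos_x_4 = 7, pos_y_4 = 5.5, pos_z_4 = 4.5, depth_4 = 4, height_4 = 2.5, pos_x_5 = 15.5, pos_y_5 = 4, pos_z_5 = 14.5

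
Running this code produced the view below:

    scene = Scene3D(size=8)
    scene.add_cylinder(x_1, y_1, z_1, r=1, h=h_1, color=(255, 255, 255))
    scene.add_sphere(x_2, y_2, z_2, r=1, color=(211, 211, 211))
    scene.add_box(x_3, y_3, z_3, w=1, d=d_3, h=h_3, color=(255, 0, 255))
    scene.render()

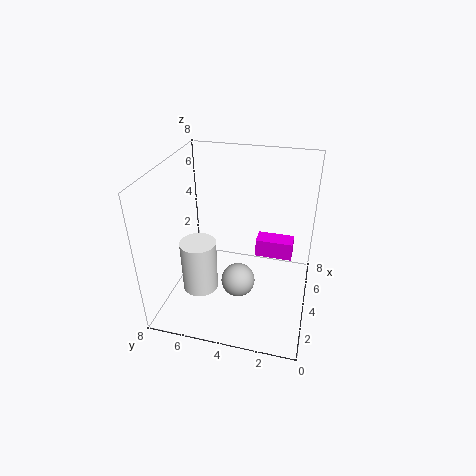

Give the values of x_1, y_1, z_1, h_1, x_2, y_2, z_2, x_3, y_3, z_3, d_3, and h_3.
x_1 = 3; y_1 = 6; z_1 = 1; h_1 = 3; x_2 = 4; y_2 = 4; z_2 = 1; x_3 = 4; y_3 = 1; z_3 = 3; d_3 = 2; h_3 = 1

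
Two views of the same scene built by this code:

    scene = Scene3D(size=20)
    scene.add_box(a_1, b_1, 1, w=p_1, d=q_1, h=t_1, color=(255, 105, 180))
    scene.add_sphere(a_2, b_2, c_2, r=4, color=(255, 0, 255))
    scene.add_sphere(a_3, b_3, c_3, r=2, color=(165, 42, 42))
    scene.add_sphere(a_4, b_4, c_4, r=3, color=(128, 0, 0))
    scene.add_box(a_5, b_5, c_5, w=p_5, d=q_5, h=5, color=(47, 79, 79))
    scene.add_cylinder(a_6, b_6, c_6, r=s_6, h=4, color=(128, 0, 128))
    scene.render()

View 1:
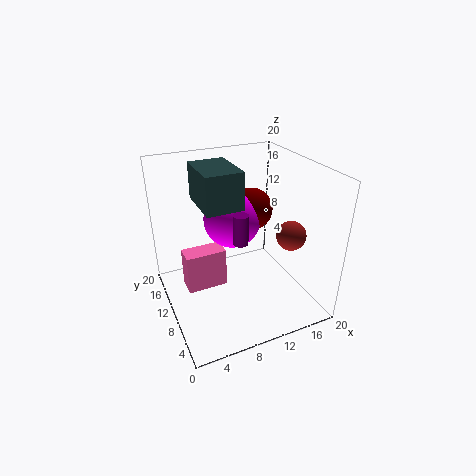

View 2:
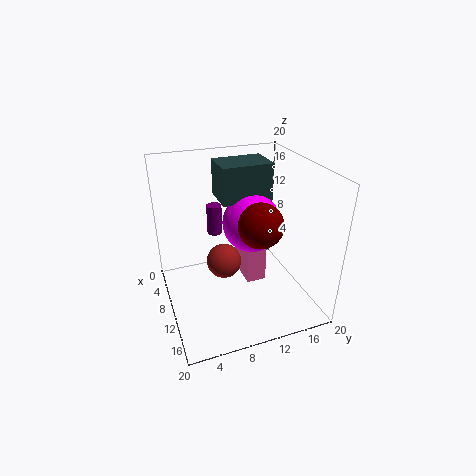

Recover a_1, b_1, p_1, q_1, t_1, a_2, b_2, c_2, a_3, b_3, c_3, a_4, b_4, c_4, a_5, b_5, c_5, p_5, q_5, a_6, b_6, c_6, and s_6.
a_1 = 3, b_1 = 12, p_1 = 6, q_1 = 3, t_1 = 6, a_2 = 10, b_2 = 12, c_2 = 12, a_3 = 16, b_3 = 6, c_3 = 11, a_4 = 13, b_4 = 12, c_4 = 13, a_5 = 5, b_5 = 8, c_5 = 15, p_5 = 5, q_5 = 7, a_6 = 9, b_6 = 7, c_6 = 11, s_6 = 1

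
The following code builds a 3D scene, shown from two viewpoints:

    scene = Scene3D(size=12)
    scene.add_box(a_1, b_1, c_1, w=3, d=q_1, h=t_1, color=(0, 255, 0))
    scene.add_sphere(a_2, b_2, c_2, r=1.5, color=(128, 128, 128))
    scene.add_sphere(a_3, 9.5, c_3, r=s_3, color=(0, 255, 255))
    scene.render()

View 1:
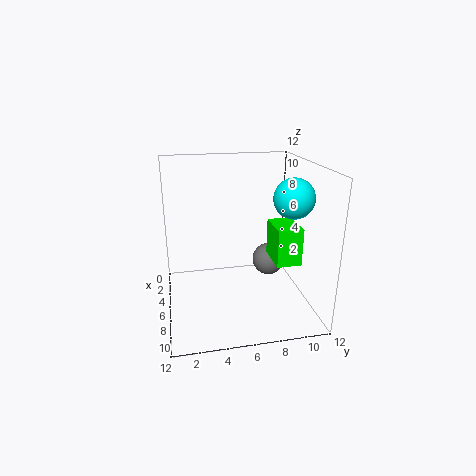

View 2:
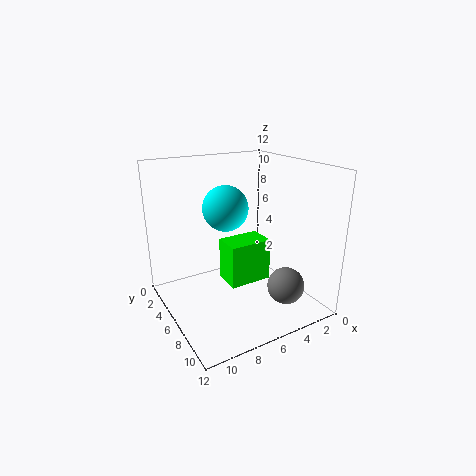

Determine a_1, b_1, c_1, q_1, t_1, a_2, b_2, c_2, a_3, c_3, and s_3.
a_1 = 6, b_1 = 8.5, c_1 = 4.5, q_1 = 2, t_1 = 3, a_2 = 3.5, b_2 = 9.5, c_2 = 2.5, a_3 = 9, c_3 = 10, s_3 = 1.5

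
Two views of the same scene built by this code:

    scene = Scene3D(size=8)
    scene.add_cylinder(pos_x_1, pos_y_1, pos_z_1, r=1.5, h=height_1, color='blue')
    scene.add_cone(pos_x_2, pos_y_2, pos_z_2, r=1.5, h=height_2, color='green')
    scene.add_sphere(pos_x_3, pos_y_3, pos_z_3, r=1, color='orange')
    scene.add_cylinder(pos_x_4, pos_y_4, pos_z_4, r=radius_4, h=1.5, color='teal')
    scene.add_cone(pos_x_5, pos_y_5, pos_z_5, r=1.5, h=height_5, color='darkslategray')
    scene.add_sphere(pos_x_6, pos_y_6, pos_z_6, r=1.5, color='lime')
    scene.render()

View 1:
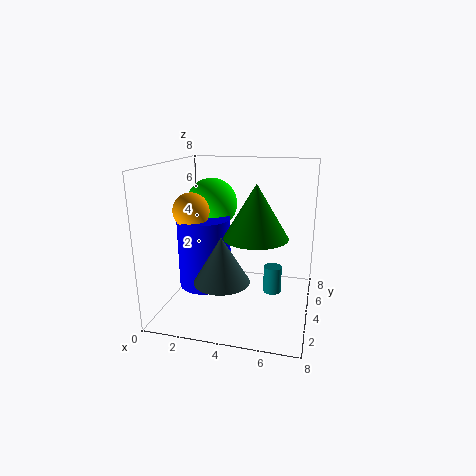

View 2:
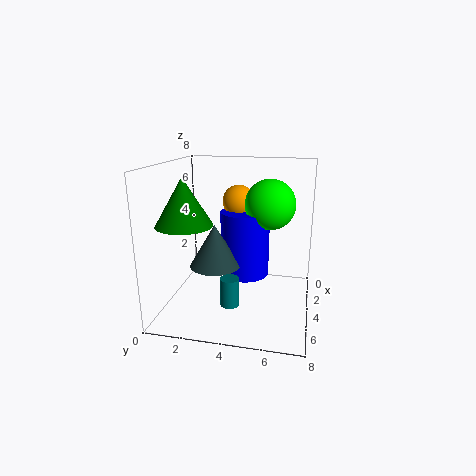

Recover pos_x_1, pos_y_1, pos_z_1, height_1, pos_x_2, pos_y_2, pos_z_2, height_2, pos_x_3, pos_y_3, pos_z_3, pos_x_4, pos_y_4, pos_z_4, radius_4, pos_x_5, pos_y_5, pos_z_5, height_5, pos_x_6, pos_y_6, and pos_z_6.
pos_x_1 = 2; pos_y_1 = 4; pos_z_1 = 1; height_1 = 4; pos_x_2 = 5.5; pos_y_2 = 1.5; pos_z_2 = 5; height_2 = 2.5; pos_x_3 = 1.5; pos_y_3 = 3.5; pos_z_3 = 5.5; pos_x_4 = 6; pos_y_4 = 4; pos_z_4 = 1; radius_4 = 0.5; pos_x_5 = 3.5; pos_y_5 = 2.5; pos_z_5 = 2; height_5 = 2.5; pos_x_6 = 2; pos_y_6 = 5.5; pos_z_6 = 5.5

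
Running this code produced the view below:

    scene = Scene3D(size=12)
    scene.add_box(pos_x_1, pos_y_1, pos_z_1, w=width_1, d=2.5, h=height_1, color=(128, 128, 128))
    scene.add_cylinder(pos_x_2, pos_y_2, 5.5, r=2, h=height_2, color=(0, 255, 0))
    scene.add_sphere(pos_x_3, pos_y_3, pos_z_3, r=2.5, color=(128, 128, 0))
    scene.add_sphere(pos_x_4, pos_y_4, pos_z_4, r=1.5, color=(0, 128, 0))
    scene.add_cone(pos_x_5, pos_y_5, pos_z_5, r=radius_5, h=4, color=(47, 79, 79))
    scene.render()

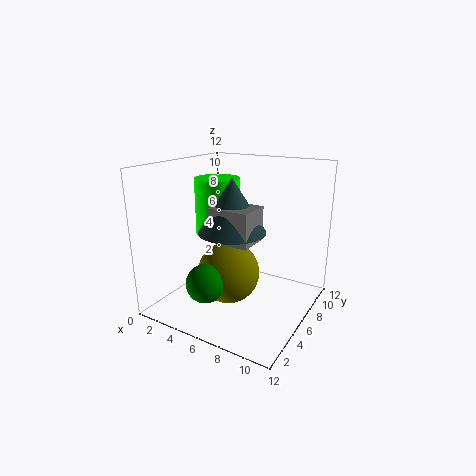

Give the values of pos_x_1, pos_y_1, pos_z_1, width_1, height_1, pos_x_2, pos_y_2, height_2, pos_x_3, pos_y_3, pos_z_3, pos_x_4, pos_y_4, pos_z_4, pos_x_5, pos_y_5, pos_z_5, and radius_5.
pos_x_1 = 6; pos_y_1 = 2; pos_z_1 = 7; width_1 = 3; height_1 = 2.5; pos_x_2 = 3; pos_y_2 = 7.5; height_2 = 5; pos_x_3 = 6; pos_y_3 = 4.5; pos_z_3 = 3.5; pos_x_4 = 5.5; pos_y_4 = 2; pos_z_4 = 3.5; pos_x_5 = 7; pos_y_5 = 3.5; pos_z_5 = 7.5; radius_5 = 2.5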